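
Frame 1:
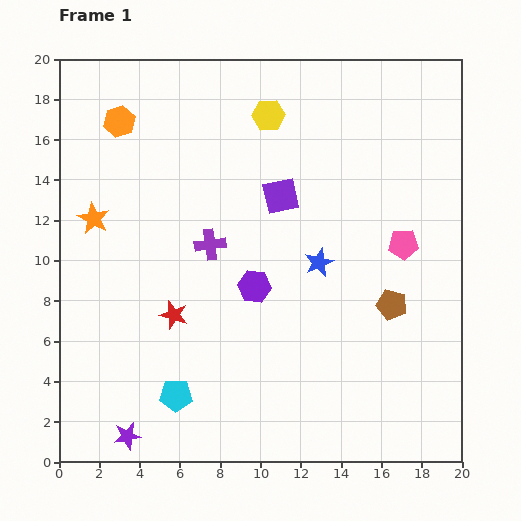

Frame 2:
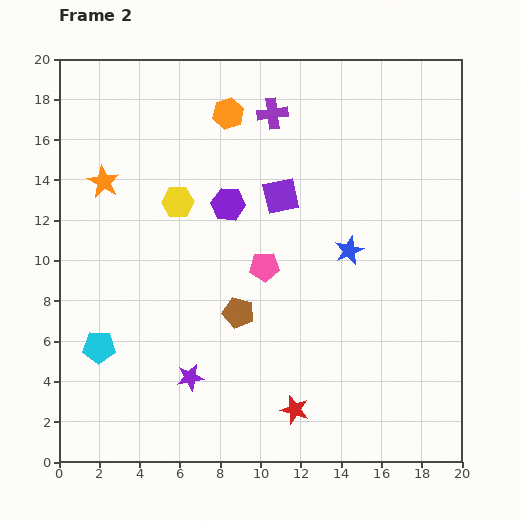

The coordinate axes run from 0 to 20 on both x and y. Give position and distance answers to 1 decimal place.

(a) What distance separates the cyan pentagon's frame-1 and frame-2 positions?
4.5

The cyan pentagon moved from (5.8, 3.3) to (2.0, 5.7), a distance of √(3.8² + 2.4²) ≈ 4.5.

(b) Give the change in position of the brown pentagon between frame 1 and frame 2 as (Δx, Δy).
(-7.6, -0.4)

The brown pentagon was at (16.5, 7.8) in frame 1 and (8.9, 7.4) in frame 2.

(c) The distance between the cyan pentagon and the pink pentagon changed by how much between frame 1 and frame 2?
-4.5

Distance in frame 1: 13.6. Distance in frame 2: 9.1.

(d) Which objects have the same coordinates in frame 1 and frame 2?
the purple square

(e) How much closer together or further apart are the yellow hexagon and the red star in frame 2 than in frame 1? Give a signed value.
+0.8

Distance in frame 1: 11.0. Distance in frame 2: 11.8.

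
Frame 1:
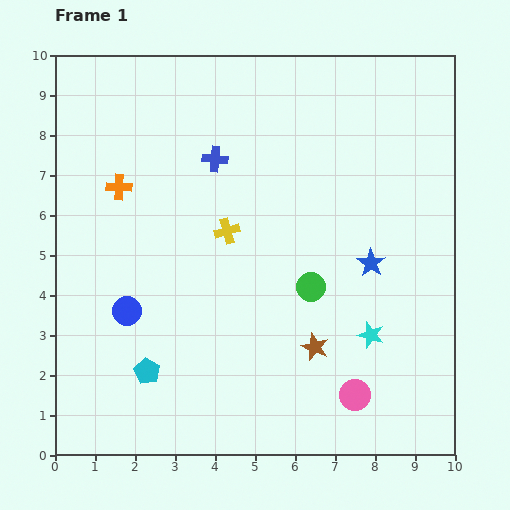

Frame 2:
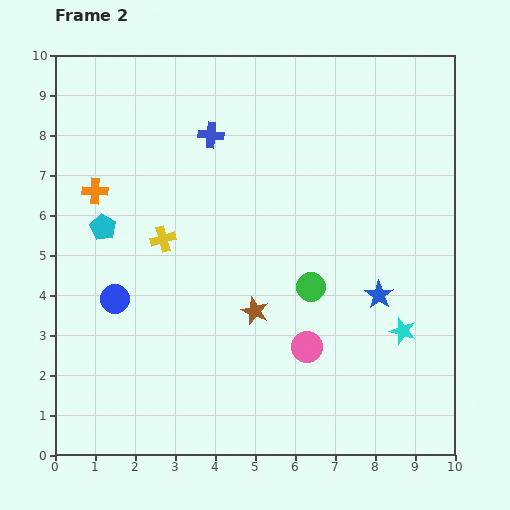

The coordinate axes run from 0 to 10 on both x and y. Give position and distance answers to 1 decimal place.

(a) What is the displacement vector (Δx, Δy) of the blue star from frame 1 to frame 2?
(0.2, -0.8)

The blue star was at (7.9, 4.8) in frame 1 and (8.1, 4.0) in frame 2.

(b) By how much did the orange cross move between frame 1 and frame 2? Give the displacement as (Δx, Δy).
(-0.6, -0.1)

The orange cross was at (1.6, 6.7) in frame 1 and (1.0, 6.6) in frame 2.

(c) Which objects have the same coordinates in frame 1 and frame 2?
the green circle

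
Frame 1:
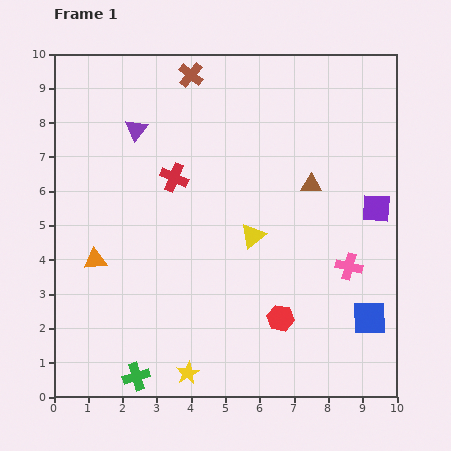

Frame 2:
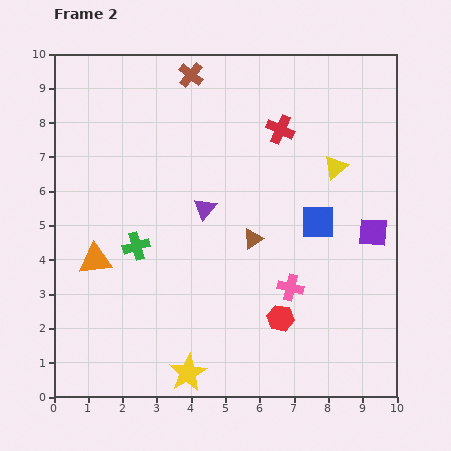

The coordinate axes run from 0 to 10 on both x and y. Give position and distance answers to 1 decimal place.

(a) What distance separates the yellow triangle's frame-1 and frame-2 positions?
3.1

The yellow triangle moved from (5.8, 4.7) to (8.2, 6.7), a distance of √(2.4² + 2.0²) ≈ 3.1.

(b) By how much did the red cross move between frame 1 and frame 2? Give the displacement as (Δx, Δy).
(3.1, 1.4)

The red cross was at (3.5, 6.4) in frame 1 and (6.6, 7.8) in frame 2.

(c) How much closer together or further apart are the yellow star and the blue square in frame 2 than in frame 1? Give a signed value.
+0.3

Distance in frame 1: 5.5. Distance in frame 2: 5.8.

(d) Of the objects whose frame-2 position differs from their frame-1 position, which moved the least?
the purple square

(moved 0.7)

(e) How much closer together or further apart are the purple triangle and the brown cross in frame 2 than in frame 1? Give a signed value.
+1.6

Distance in frame 1: 2.3. Distance in frame 2: 3.9.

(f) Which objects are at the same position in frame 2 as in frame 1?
the orange triangle, the brown cross, the yellow star, the red hexagon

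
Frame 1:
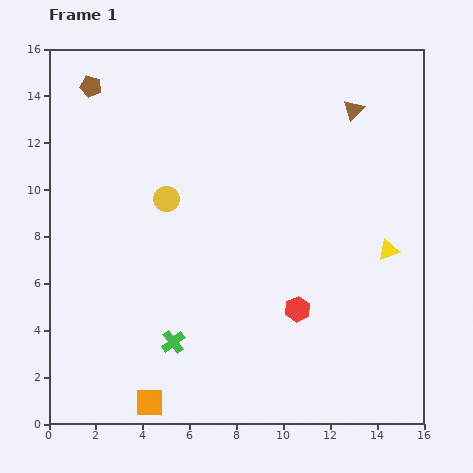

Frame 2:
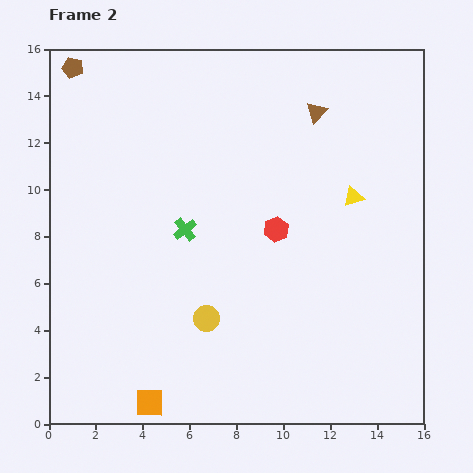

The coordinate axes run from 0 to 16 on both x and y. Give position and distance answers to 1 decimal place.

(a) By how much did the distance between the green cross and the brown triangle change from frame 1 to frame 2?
-5.0

Distance in frame 1: 12.5. Distance in frame 2: 7.5.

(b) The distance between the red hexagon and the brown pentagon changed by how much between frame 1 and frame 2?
-1.8

Distance in frame 1: 12.9. Distance in frame 2: 11.1.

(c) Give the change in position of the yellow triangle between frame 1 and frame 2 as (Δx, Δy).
(-1.5, 2.3)

The yellow triangle was at (14.5, 7.4) in frame 1 and (13.0, 9.7) in frame 2.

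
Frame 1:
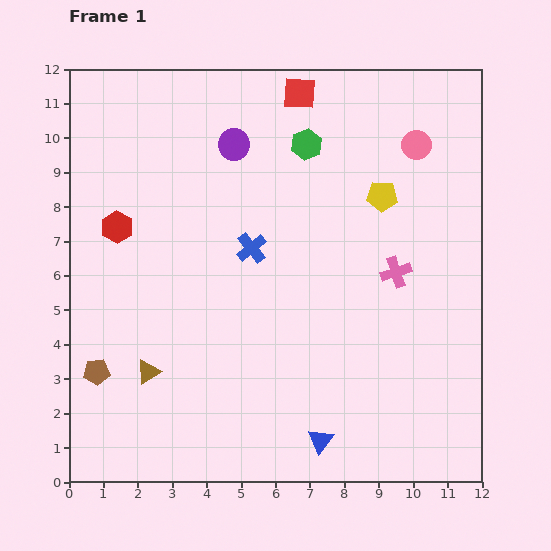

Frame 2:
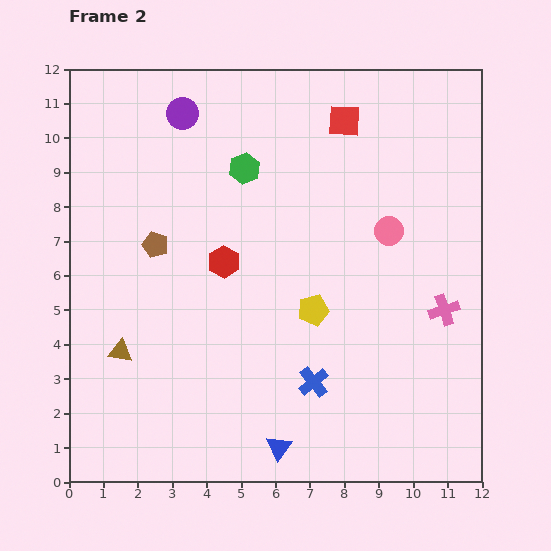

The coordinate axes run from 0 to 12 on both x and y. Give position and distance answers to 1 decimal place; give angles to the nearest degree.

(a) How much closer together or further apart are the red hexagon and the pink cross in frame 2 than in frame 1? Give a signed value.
-1.6

Distance in frame 1: 8.2. Distance in frame 2: 6.6.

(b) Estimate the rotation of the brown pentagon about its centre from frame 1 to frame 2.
24° clockwise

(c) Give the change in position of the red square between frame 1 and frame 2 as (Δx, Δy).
(1.3, -0.8)

The red square was at (6.7, 11.3) in frame 1 and (8.0, 10.5) in frame 2.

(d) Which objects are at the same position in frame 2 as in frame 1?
none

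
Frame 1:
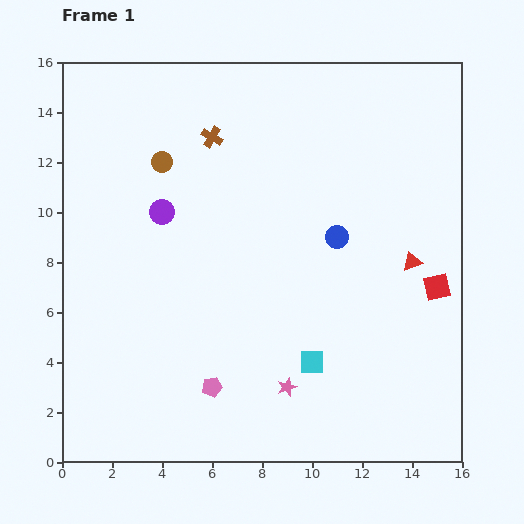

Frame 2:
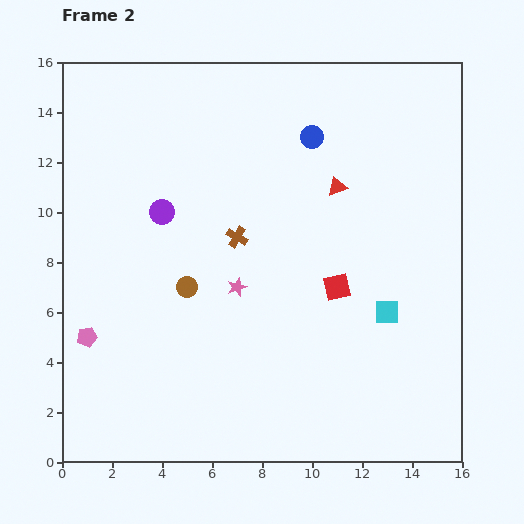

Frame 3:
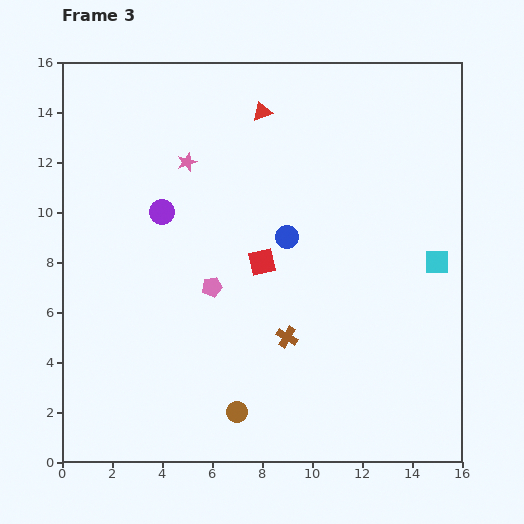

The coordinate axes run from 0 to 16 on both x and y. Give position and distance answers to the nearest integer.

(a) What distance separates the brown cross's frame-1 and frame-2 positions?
4

The brown cross moved from (6, 13) to (7, 9), a distance of √(1² + 4²) ≈ 4.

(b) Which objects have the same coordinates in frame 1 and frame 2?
the purple circle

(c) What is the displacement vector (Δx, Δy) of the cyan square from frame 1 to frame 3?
(5, 4)

The cyan square was at (10, 4) in frame 1 and (15, 8) in frame 3.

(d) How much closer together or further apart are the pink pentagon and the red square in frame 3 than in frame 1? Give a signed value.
-8

Distance in frame 1: 10. Distance in frame 3: 2.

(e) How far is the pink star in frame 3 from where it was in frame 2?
5

The pink star moved from (7, 7) to (5, 12), a distance of √(2² + 5²) ≈ 5.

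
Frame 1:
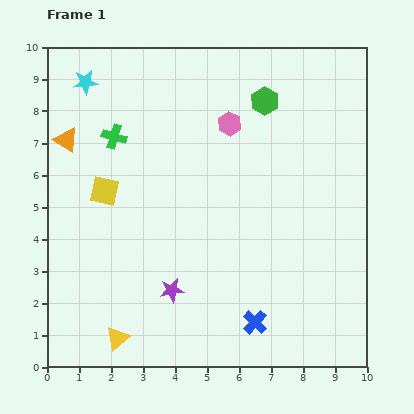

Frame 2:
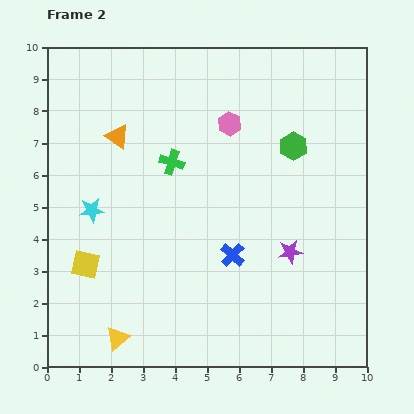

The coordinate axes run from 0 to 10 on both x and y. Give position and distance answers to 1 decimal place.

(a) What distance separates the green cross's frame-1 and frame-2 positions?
2.0

The green cross moved from (2.1, 7.2) to (3.9, 6.4), a distance of √(1.8² + 0.8²) ≈ 2.0.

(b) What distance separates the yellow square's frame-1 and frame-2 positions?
2.4

The yellow square moved from (1.8, 5.5) to (1.2, 3.2), a distance of √(0.6² + 2.3²) ≈ 2.4.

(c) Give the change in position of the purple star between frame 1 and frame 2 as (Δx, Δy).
(3.7, 1.2)

The purple star was at (3.9, 2.4) in frame 1 and (7.6, 3.6) in frame 2.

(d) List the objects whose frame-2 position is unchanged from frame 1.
the pink hexagon, the yellow triangle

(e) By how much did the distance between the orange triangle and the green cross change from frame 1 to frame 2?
+0.4

Distance in frame 1: 1.5. Distance in frame 2: 1.9.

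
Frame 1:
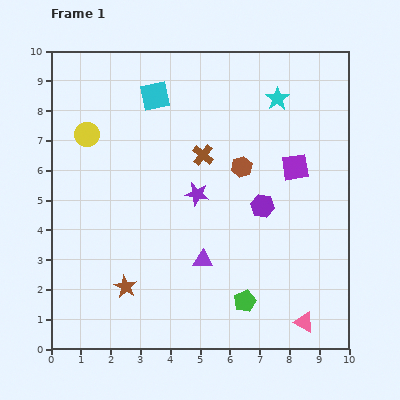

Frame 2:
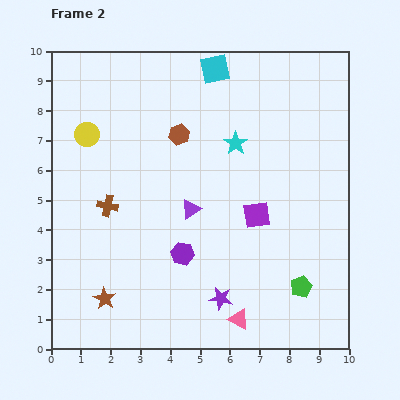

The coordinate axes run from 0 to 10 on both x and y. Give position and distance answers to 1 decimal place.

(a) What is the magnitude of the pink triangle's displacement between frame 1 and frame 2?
2.2

The pink triangle moved from (8.5, 0.9) to (6.3, 1.0), a distance of √(2.2² + 0.1²) ≈ 2.2.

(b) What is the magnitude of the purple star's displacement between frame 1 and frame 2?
3.6

The purple star moved from (4.9, 5.2) to (5.7, 1.7), a distance of √(0.8² + 3.5²) ≈ 3.6.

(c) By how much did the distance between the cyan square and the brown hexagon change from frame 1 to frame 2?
-1.3

Distance in frame 1: 3.8. Distance in frame 2: 2.5.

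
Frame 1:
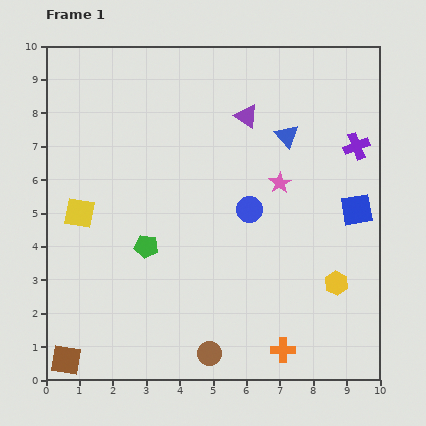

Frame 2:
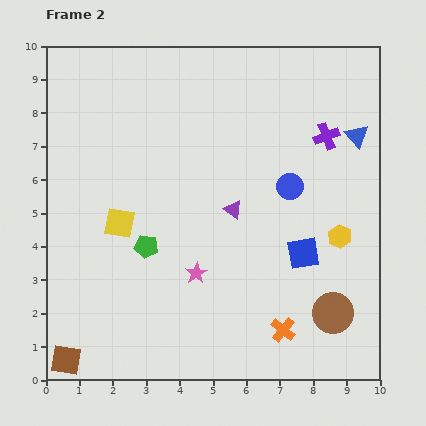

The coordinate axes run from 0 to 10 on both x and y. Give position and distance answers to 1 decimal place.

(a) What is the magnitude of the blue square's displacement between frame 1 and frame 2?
2.1

The blue square moved from (9.3, 5.1) to (7.7, 3.8), a distance of √(1.6² + 1.3²) ≈ 2.1.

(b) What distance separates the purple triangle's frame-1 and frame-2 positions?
2.8

The purple triangle moved from (6.0, 7.9) to (5.6, 5.1), a distance of √(0.4² + 2.8²) ≈ 2.8.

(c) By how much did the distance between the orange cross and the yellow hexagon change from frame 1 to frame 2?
+0.7

Distance in frame 1: 2.6. Distance in frame 2: 3.3.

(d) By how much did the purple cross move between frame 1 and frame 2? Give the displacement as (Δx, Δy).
(-0.9, 0.3)

The purple cross was at (9.3, 7.0) in frame 1 and (8.4, 7.3) in frame 2.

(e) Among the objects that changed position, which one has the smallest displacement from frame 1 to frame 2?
the orange cross

(moved 0.6)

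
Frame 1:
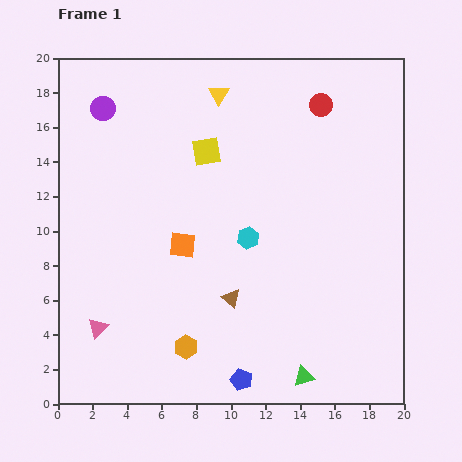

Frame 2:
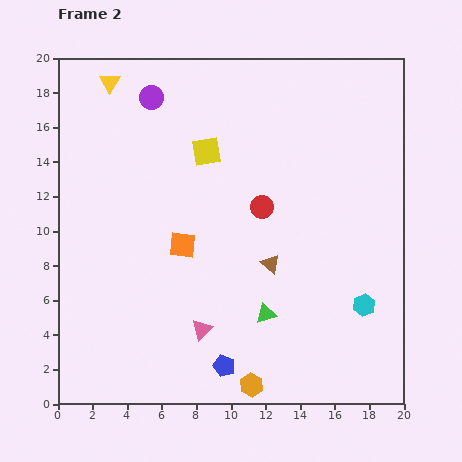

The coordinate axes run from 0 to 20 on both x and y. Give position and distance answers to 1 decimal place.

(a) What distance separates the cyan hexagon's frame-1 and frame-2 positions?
7.8

The cyan hexagon moved from (11.0, 9.6) to (17.7, 5.7), a distance of √(6.7² + 3.9²) ≈ 7.8.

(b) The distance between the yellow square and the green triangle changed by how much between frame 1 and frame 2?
-4.2

Distance in frame 1: 14.2. Distance in frame 2: 10.0.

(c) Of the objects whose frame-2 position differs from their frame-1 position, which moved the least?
the blue pentagon

(moved 1.3)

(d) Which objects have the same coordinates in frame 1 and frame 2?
the orange square, the yellow square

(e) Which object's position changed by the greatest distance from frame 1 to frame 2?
the cyan hexagon

(moved 7.8; next 6.8)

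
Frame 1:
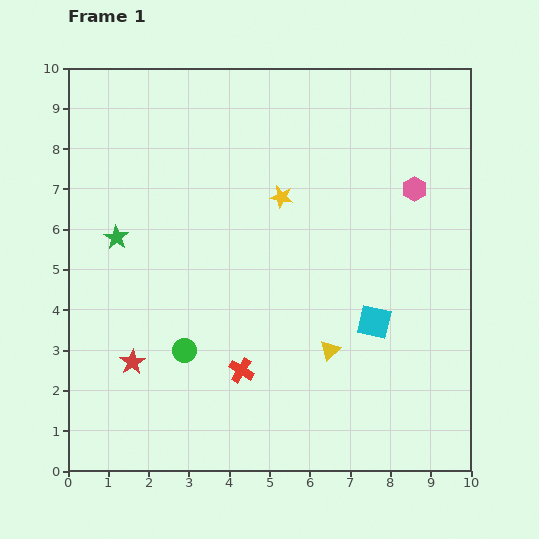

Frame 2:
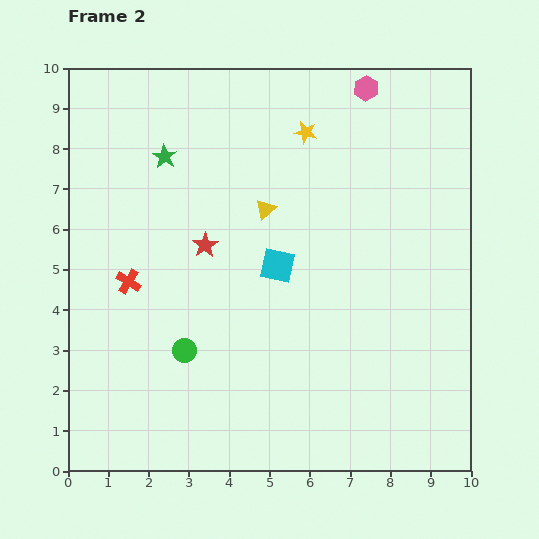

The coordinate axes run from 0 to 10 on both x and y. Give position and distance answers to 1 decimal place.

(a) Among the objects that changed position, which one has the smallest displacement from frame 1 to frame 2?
the yellow star

(moved 1.7)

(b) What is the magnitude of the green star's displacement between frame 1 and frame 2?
2.3

The green star moved from (1.2, 5.8) to (2.4, 7.8), a distance of √(1.2² + 2.0²) ≈ 2.3.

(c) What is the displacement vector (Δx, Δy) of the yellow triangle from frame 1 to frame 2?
(-1.6, 3.5)

The yellow triangle was at (6.5, 3.0) in frame 1 and (4.9, 6.5) in frame 2.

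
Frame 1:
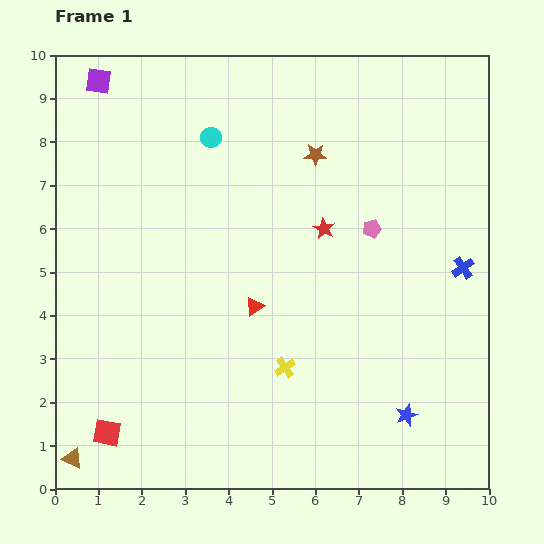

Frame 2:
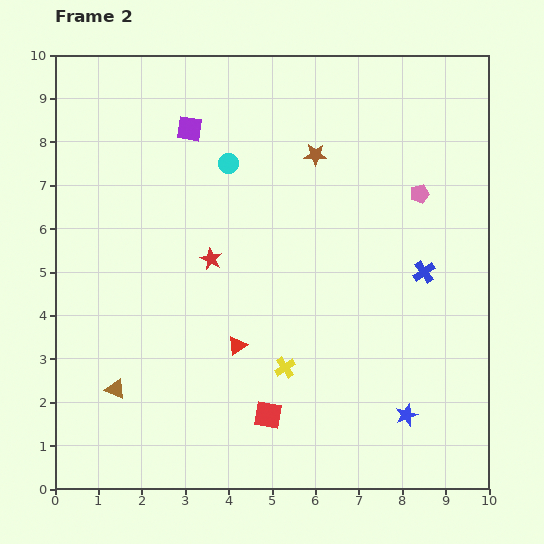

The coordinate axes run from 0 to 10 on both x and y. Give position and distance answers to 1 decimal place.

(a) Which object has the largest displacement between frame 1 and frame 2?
the red square

(moved 3.7; next 2.7)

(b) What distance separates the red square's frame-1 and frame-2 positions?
3.7

The red square moved from (1.2, 1.3) to (4.9, 1.7), a distance of √(3.7² + 0.4²) ≈ 3.7.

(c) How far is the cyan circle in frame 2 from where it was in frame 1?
0.7

The cyan circle moved from (3.6, 8.1) to (4.0, 7.5), a distance of √(0.4² + 0.6²) ≈ 0.7.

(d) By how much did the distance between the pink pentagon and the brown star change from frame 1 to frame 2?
+0.5

Distance in frame 1: 2.1. Distance in frame 2: 2.6.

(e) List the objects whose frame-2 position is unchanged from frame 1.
the blue star, the brown star, the yellow cross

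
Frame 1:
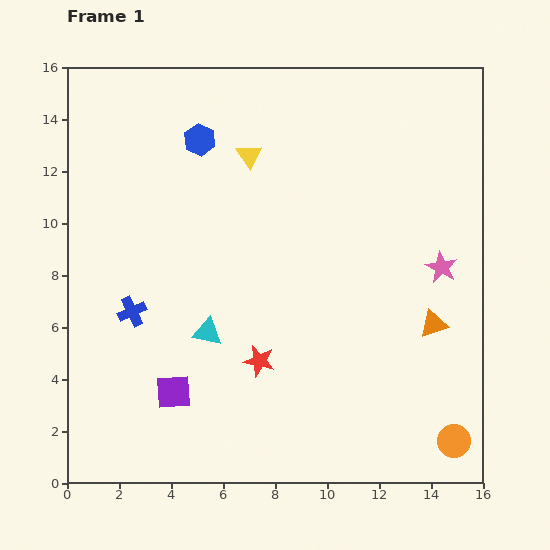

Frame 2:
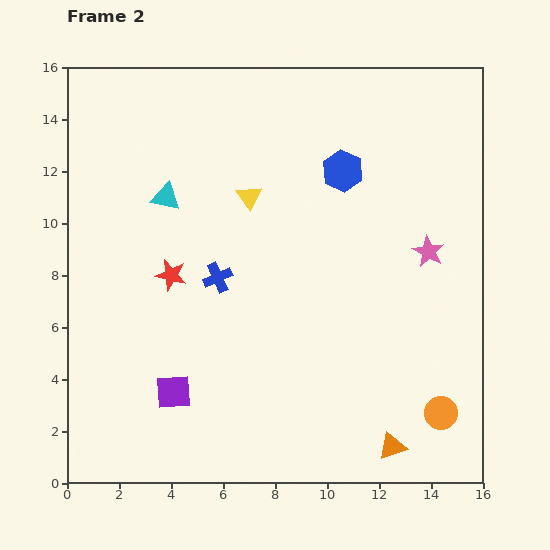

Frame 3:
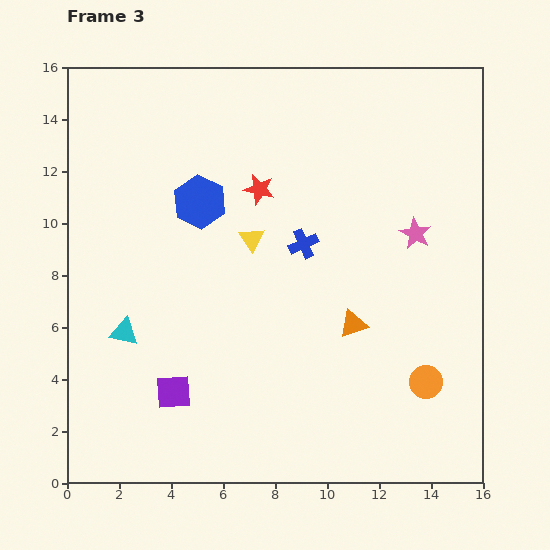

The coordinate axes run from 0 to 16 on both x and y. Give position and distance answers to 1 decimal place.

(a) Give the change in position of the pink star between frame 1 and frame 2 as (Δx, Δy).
(-0.5, 0.6)

The pink star was at (14.4, 8.3) in frame 1 and (13.9, 8.9) in frame 2.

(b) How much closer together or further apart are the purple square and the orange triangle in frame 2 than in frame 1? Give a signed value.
-1.6

Distance in frame 1: 10.3. Distance in frame 2: 8.7.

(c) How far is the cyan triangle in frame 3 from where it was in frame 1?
3.2

The cyan triangle moved from (5.4, 5.8) to (2.2, 5.8), a distance of √(3.2² + 0.0²) ≈ 3.2.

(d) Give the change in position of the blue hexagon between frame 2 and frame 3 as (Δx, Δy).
(-5.5, -1.2)

The blue hexagon was at (10.6, 12.0) in frame 2 and (5.1, 10.8) in frame 3.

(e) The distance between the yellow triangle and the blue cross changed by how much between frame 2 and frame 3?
-1.3

Distance in frame 2: 3.3. Distance in frame 3: 2.0.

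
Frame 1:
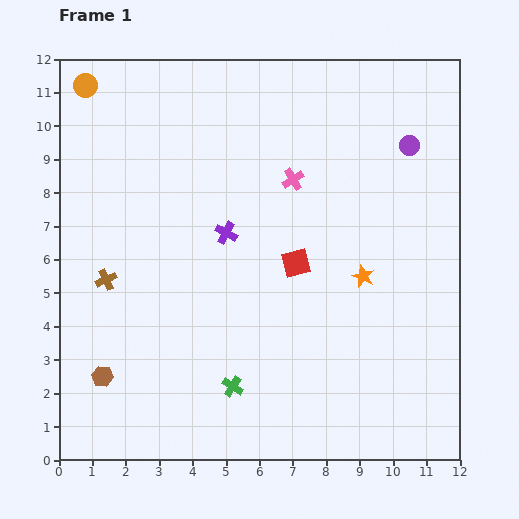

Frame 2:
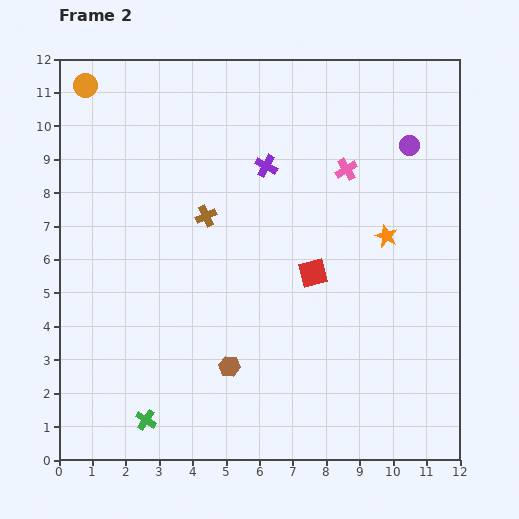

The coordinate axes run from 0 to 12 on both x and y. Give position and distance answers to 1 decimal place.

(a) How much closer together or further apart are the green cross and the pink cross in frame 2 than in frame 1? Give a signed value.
+3.1

Distance in frame 1: 6.5. Distance in frame 2: 9.6.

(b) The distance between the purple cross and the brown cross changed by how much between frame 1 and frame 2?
-1.6

Distance in frame 1: 3.9. Distance in frame 2: 2.3.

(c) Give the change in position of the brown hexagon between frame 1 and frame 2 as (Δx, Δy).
(3.8, 0.3)

The brown hexagon was at (1.3, 2.5) in frame 1 and (5.1, 2.8) in frame 2.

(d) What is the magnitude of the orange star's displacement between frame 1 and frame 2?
1.4

The orange star moved from (9.1, 5.5) to (9.8, 6.7), a distance of √(0.7² + 1.2²) ≈ 1.4.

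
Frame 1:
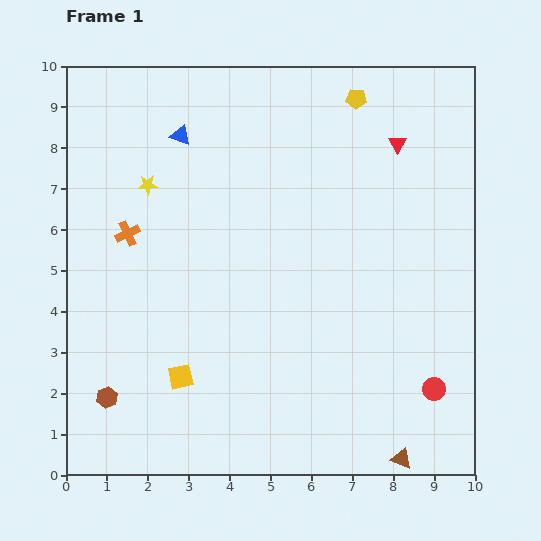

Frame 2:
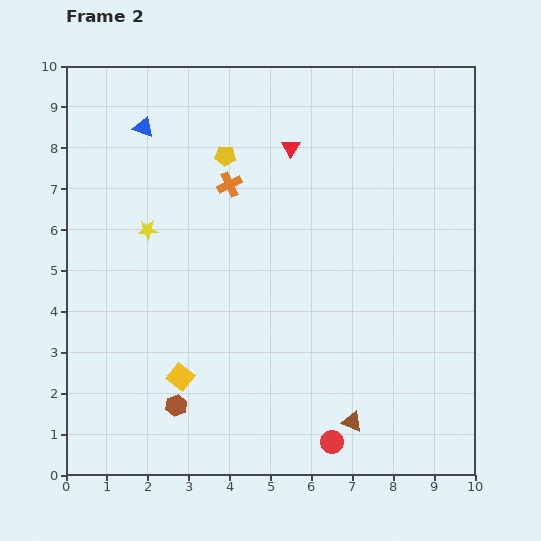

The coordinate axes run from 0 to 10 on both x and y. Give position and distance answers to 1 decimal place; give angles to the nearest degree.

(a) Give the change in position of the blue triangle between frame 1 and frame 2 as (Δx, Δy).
(-0.9, 0.2)

The blue triangle was at (2.8, 8.3) in frame 1 and (1.9, 8.5) in frame 2.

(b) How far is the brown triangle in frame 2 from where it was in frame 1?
1.5

The brown triangle moved from (8.2, 0.4) to (7.0, 1.3), a distance of √(1.2² + 0.9²) ≈ 1.5.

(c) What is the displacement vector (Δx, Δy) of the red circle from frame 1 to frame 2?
(-2.5, -1.3)

The red circle was at (9.0, 2.1) in frame 1 and (6.5, 0.8) in frame 2.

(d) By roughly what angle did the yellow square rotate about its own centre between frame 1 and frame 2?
39° counter-clockwise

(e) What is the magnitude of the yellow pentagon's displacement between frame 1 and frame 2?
3.5

The yellow pentagon moved from (7.1, 9.2) to (3.9, 7.8), a distance of √(3.2² + 1.4²) ≈ 3.5.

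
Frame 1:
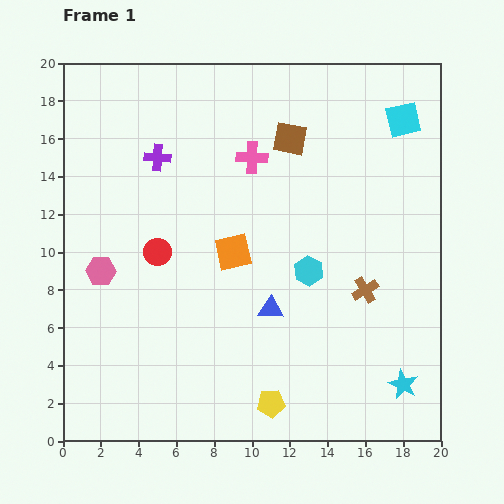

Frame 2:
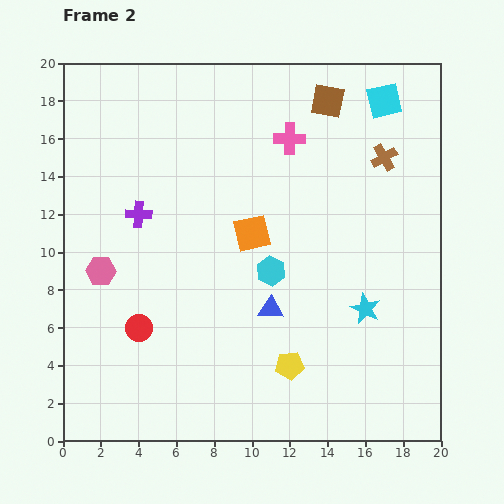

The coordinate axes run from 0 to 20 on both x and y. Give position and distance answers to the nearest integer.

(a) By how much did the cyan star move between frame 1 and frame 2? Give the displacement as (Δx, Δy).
(-2, 4)

The cyan star was at (18, 3) in frame 1 and (16, 7) in frame 2.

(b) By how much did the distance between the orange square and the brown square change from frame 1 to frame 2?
+1

Distance in frame 1: 7. Distance in frame 2: 8.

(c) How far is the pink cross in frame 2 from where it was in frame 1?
2

The pink cross moved from (10, 15) to (12, 16), a distance of √(2² + 1²) ≈ 2.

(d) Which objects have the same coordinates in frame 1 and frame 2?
the blue triangle, the pink hexagon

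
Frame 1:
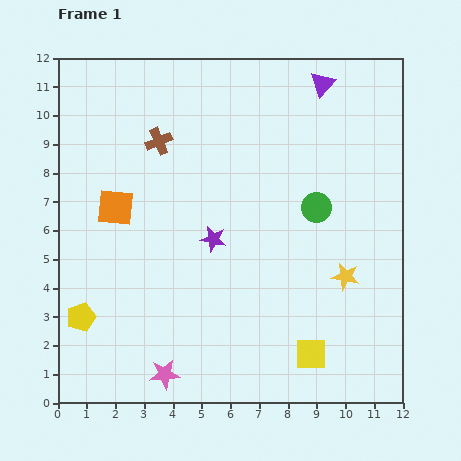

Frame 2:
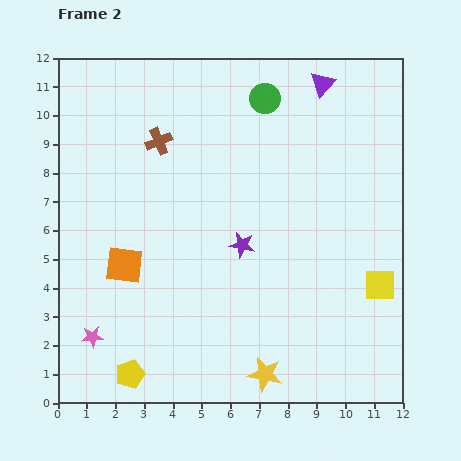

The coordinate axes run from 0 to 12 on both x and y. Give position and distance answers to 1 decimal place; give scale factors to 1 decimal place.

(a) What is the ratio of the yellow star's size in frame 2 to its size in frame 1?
1.3×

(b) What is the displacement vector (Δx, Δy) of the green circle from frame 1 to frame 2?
(-1.8, 3.8)

The green circle was at (9.0, 6.8) in frame 1 and (7.2, 10.6) in frame 2.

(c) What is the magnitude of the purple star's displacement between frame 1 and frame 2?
1.0

The purple star moved from (5.4, 5.7) to (6.4, 5.5), a distance of √(1.0² + 0.2²) ≈ 1.0.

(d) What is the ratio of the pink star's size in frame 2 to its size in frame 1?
0.7×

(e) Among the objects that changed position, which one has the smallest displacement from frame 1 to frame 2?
the purple star

(moved 1.0)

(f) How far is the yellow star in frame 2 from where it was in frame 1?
4.4

The yellow star moved from (10.0, 4.4) to (7.2, 1.0), a distance of √(2.8² + 3.4²) ≈ 4.4.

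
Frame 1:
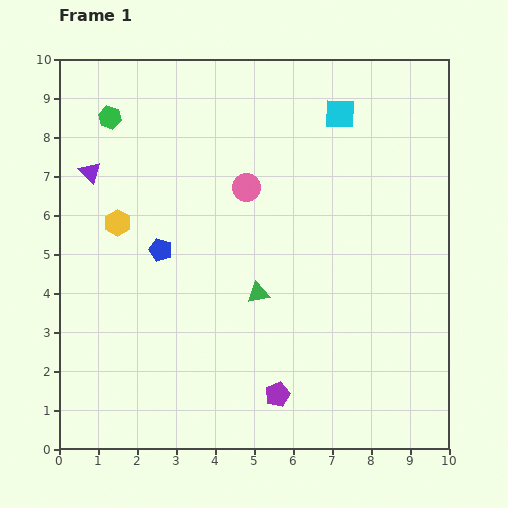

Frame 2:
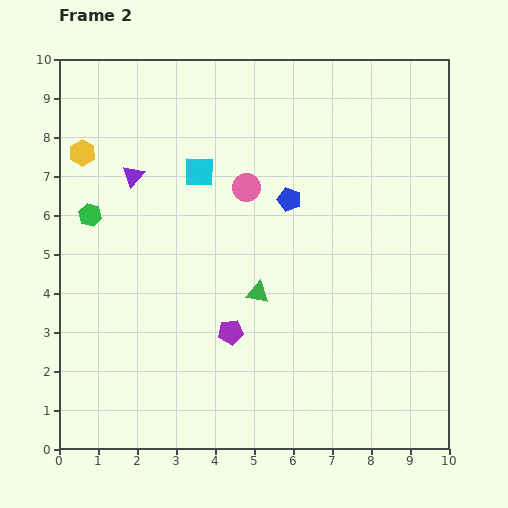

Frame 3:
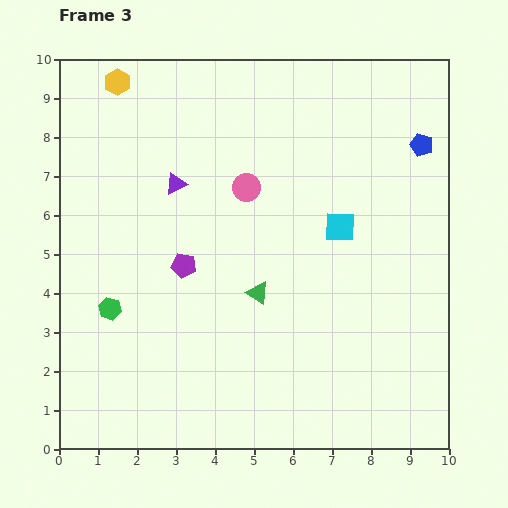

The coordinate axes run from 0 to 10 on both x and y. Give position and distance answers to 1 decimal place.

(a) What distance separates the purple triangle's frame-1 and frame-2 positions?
1.1

The purple triangle moved from (0.8, 7.1) to (1.9, 7.0), a distance of √(1.1² + 0.1²) ≈ 1.1.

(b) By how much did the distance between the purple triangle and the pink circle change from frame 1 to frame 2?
-1.1

Distance in frame 1: 4.0. Distance in frame 2: 2.9.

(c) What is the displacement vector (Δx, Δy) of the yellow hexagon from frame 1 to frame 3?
(0.0, 3.6)

The yellow hexagon was at (1.5, 5.8) in frame 1 and (1.5, 9.4) in frame 3.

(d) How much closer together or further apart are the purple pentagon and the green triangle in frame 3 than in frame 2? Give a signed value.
+0.8

Distance in frame 2: 1.2. Distance in frame 3: 2.0.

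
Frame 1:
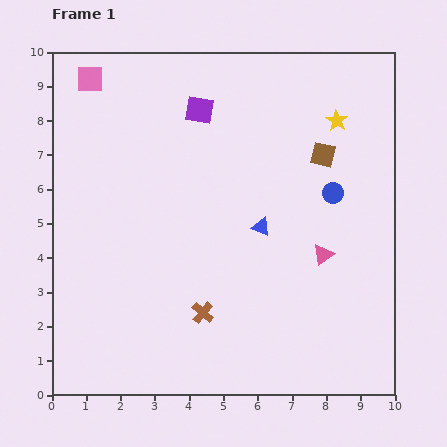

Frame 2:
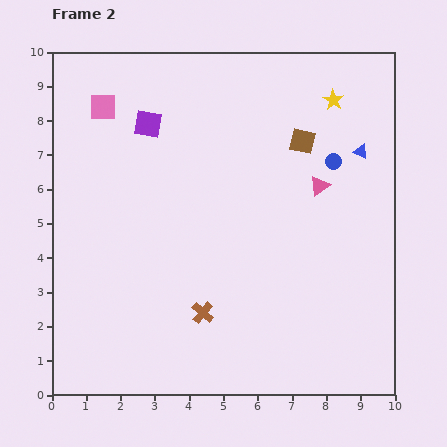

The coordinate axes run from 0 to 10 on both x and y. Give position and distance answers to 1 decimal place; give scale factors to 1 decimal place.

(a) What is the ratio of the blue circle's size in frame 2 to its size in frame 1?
0.8×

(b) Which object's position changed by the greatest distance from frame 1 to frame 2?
the blue triangle

(moved 3.6; next 2.0)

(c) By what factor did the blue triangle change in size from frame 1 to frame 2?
0.8×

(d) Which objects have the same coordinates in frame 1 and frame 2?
the brown cross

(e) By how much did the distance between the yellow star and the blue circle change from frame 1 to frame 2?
-0.3

Distance in frame 1: 2.1. Distance in frame 2: 1.8.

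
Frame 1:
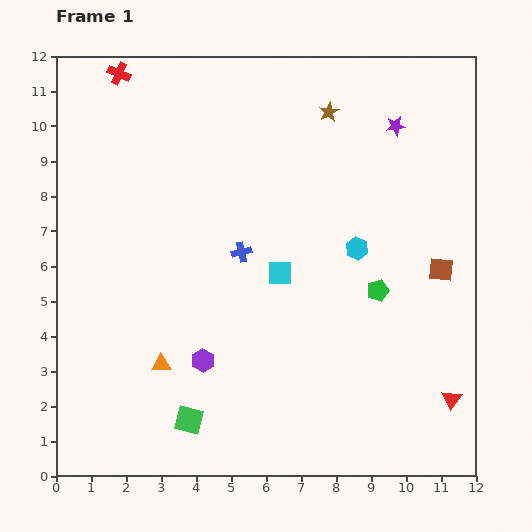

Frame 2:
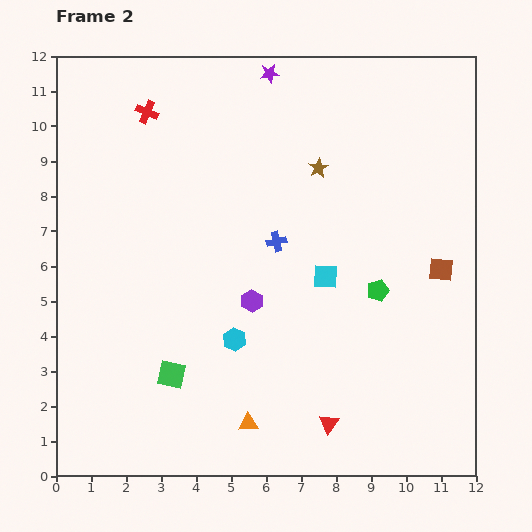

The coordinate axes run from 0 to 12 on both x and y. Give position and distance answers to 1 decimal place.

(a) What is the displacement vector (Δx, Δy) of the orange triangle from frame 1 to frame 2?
(2.5, -1.7)

The orange triangle was at (3.0, 3.2) in frame 1 and (5.5, 1.5) in frame 2.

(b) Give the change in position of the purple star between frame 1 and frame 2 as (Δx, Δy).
(-3.6, 1.5)

The purple star was at (9.7, 10.0) in frame 1 and (6.1, 11.5) in frame 2.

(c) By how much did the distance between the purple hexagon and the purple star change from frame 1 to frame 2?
-2.2

Distance in frame 1: 8.7. Distance in frame 2: 6.5.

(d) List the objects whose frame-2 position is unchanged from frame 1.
the green pentagon, the brown square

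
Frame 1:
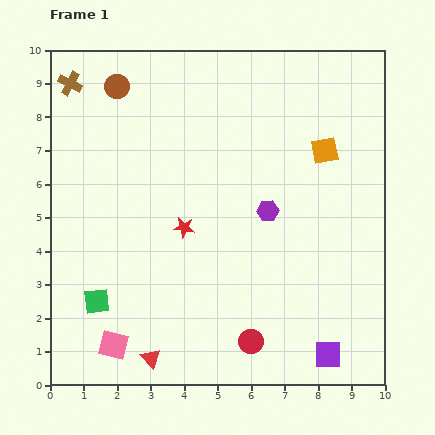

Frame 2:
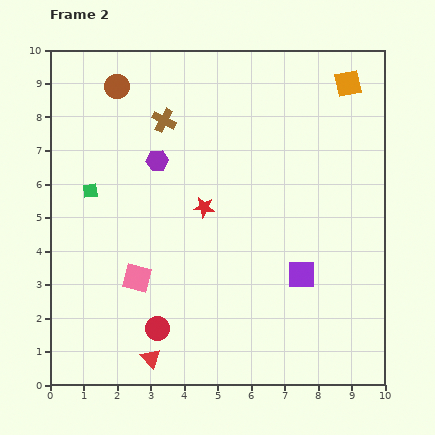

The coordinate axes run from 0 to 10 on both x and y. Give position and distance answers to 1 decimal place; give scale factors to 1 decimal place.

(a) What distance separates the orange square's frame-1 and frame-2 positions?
2.1

The orange square moved from (8.2, 7.0) to (8.9, 9.0), a distance of √(0.7² + 2.0²) ≈ 2.1.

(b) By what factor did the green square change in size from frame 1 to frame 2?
0.6×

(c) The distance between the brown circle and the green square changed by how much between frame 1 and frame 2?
-3.2

Distance in frame 1: 6.4. Distance in frame 2: 3.2.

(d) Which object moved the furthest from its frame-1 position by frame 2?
the purple hexagon

(moved 3.6; next 3.3)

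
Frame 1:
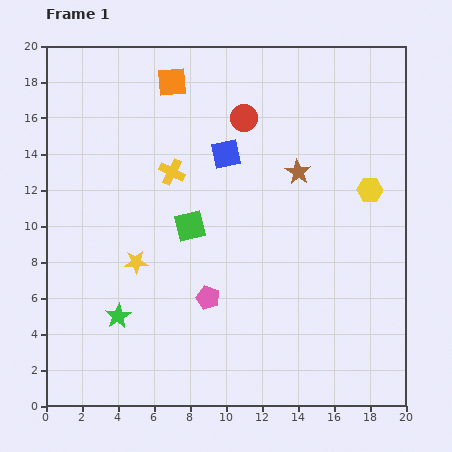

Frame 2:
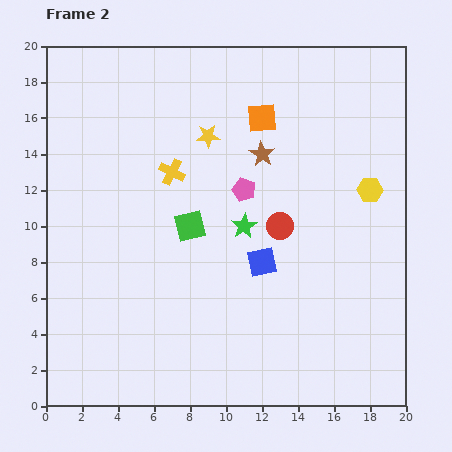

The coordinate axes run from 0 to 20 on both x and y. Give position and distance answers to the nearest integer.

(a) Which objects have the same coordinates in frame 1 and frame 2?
the green square, the yellow cross, the yellow hexagon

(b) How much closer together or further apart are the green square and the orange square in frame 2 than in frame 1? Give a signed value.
-1

Distance in frame 1: 8. Distance in frame 2: 7.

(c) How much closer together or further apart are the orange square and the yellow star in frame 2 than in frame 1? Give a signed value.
-7

Distance in frame 1: 10. Distance in frame 2: 3.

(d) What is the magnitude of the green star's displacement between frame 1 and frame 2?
9

The green star moved from (4, 5) to (11, 10), a distance of √(7² + 5²) ≈ 9.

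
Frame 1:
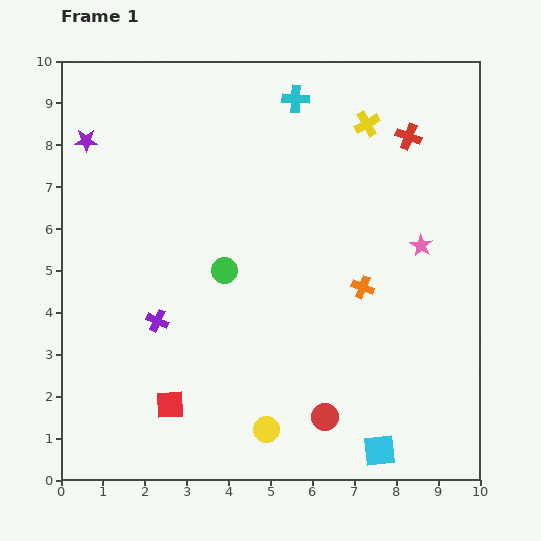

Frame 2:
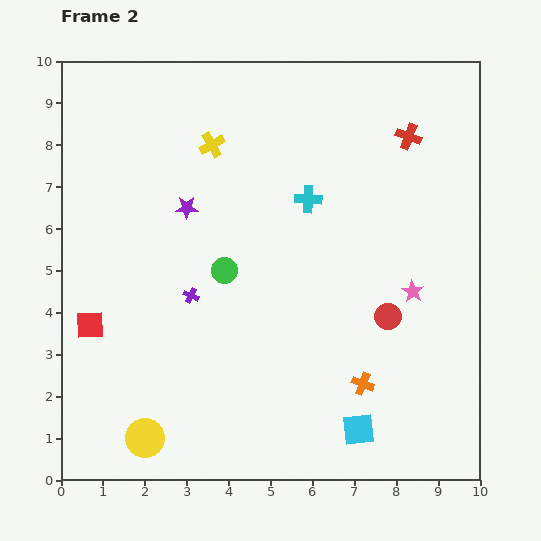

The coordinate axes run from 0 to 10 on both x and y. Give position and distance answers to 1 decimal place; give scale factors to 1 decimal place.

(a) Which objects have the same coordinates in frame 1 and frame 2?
the green circle, the red cross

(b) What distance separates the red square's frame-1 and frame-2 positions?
2.7

The red square moved from (2.6, 1.8) to (0.7, 3.7), a distance of √(1.9² + 1.9²) ≈ 2.7.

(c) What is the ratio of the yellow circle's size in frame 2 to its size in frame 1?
1.5×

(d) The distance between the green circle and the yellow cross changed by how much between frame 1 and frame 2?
-1.9

Distance in frame 1: 4.9. Distance in frame 2: 3.0.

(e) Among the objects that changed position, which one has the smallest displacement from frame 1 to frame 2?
the cyan square

(moved 0.7)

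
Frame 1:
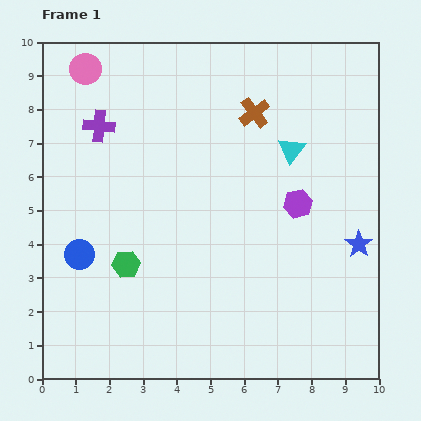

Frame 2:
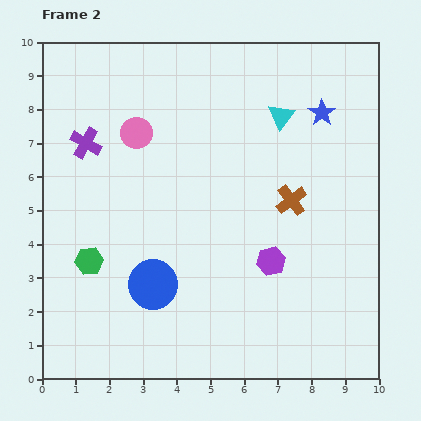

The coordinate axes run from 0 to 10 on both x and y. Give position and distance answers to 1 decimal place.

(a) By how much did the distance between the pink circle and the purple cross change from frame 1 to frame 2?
-0.2

Distance in frame 1: 1.7. Distance in frame 2: 1.5.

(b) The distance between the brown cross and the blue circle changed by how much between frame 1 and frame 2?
-1.9

Distance in frame 1: 6.7. Distance in frame 2: 4.8.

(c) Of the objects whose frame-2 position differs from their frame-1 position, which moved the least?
the purple cross

(moved 0.6)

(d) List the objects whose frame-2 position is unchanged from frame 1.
none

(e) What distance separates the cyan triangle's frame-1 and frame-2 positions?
1.0

The cyan triangle moved from (7.4, 6.8) to (7.1, 7.8), a distance of √(0.3² + 1.0²) ≈ 1.0.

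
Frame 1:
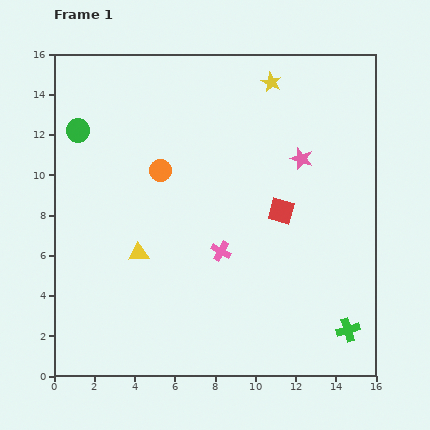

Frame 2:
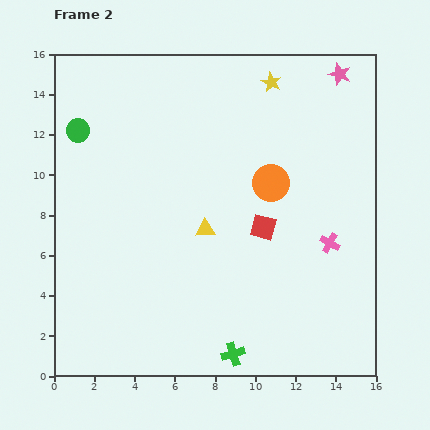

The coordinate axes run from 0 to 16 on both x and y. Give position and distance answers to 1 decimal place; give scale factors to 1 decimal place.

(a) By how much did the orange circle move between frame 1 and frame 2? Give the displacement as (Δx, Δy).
(5.5, -0.6)

The orange circle was at (5.3, 10.2) in frame 1 and (10.8, 9.6) in frame 2.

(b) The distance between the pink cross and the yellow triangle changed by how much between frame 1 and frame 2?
+2.1

Distance in frame 1: 4.1. Distance in frame 2: 6.2.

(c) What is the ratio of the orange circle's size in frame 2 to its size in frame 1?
1.7×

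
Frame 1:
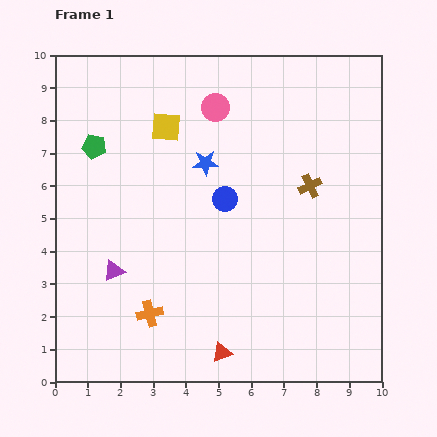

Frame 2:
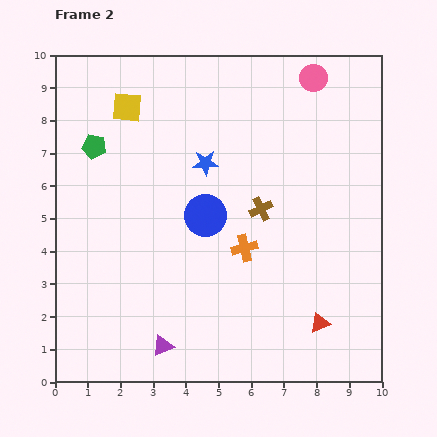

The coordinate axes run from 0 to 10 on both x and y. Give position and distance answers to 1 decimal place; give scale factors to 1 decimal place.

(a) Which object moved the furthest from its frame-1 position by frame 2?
the orange cross

(moved 3.5; next 3.1)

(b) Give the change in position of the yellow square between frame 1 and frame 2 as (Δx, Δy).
(-1.2, 0.6)

The yellow square was at (3.4, 7.8) in frame 1 and (2.2, 8.4) in frame 2.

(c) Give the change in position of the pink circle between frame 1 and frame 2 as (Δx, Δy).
(3.0, 0.9)

The pink circle was at (4.9, 8.4) in frame 1 and (7.9, 9.3) in frame 2.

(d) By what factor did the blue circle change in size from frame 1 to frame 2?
1.7×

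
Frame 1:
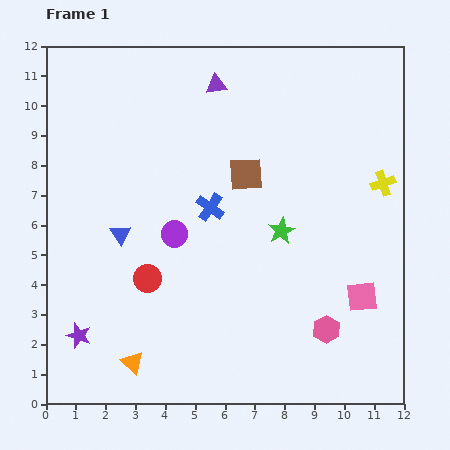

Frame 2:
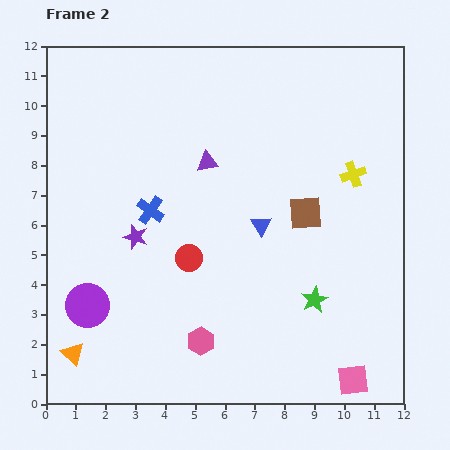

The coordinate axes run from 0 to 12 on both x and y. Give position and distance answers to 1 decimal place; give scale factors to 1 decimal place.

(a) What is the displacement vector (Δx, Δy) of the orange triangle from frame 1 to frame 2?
(-2.0, 0.3)

The orange triangle was at (2.9, 1.4) in frame 1 and (0.9, 1.7) in frame 2.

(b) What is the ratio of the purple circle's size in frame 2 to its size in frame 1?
1.7×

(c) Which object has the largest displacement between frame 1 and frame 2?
the blue triangle

(moved 4.7; next 4.2)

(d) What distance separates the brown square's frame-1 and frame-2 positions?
2.4

The brown square moved from (6.7, 7.7) to (8.7, 6.4), a distance of √(2.0² + 1.3²) ≈ 2.4.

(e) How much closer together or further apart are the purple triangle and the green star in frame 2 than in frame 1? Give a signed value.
+0.4

Distance in frame 1: 5.4. Distance in frame 2: 5.8.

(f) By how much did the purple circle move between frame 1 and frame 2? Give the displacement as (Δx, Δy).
(-2.9, -2.4)

The purple circle was at (4.3, 5.7) in frame 1 and (1.4, 3.3) in frame 2.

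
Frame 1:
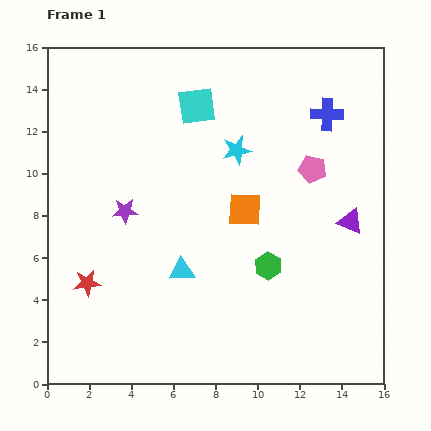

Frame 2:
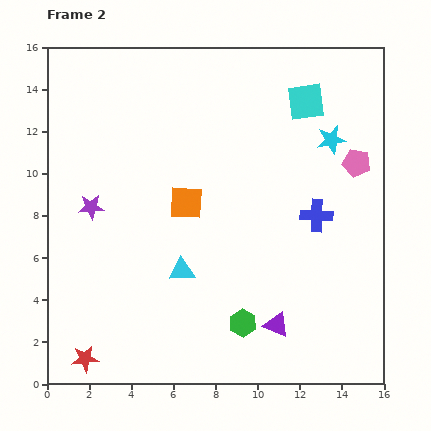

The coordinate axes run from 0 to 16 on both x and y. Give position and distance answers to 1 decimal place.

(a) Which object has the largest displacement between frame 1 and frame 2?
the purple triangle

(moved 6.0; next 5.2)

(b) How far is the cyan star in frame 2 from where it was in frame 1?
4.5

The cyan star moved from (9.0, 11.1) to (13.5, 11.6), a distance of √(4.5² + 0.5²) ≈ 4.5.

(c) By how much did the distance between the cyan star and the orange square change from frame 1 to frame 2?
+4.7

Distance in frame 1: 2.8. Distance in frame 2: 7.5.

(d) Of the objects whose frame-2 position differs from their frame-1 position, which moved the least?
the purple star

(moved 1.6)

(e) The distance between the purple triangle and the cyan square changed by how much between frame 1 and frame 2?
+1.6

Distance in frame 1: 9.1. Distance in frame 2: 10.7.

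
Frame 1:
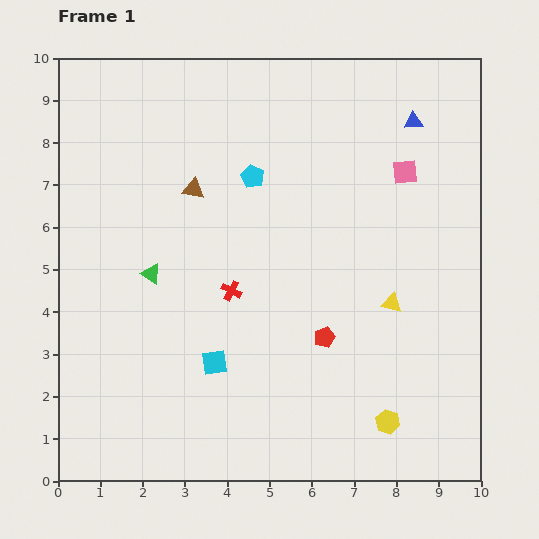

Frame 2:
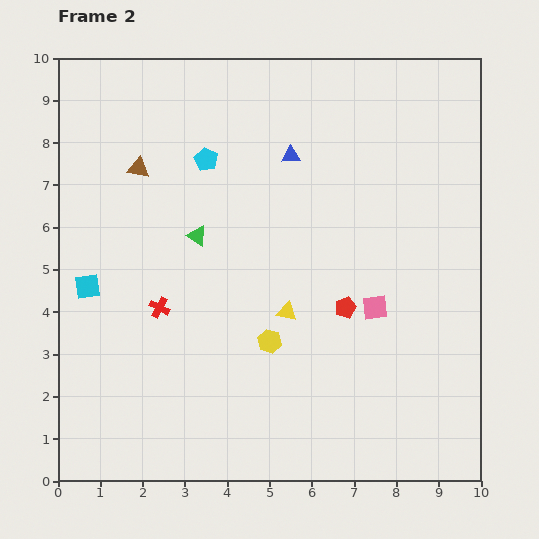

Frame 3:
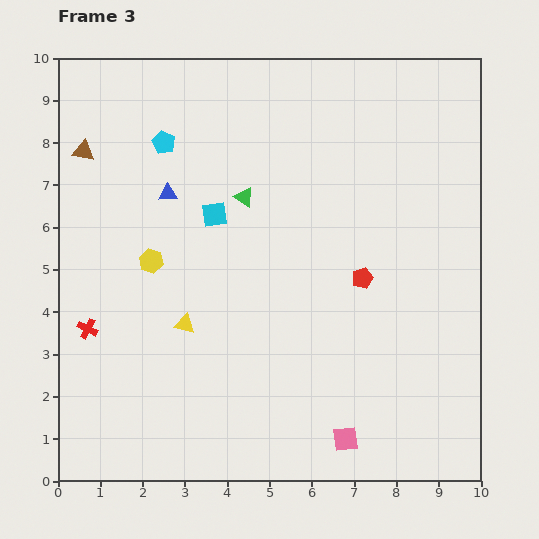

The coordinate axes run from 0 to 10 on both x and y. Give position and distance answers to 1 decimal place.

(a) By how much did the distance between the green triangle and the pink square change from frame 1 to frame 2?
-2.0

Distance in frame 1: 6.5. Distance in frame 2: 4.5.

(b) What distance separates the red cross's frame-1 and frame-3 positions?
3.5

The red cross moved from (4.1, 4.5) to (0.7, 3.6), a distance of √(3.4² + 0.9²) ≈ 3.5.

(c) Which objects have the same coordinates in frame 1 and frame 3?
none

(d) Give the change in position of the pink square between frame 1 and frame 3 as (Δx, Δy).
(-1.4, -6.3)

The pink square was at (8.2, 7.3) in frame 1 and (6.8, 1.0) in frame 3.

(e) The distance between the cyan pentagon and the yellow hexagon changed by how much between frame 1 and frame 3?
-3.8

Distance in frame 1: 6.6. Distance in frame 3: 2.8.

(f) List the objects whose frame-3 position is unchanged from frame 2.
none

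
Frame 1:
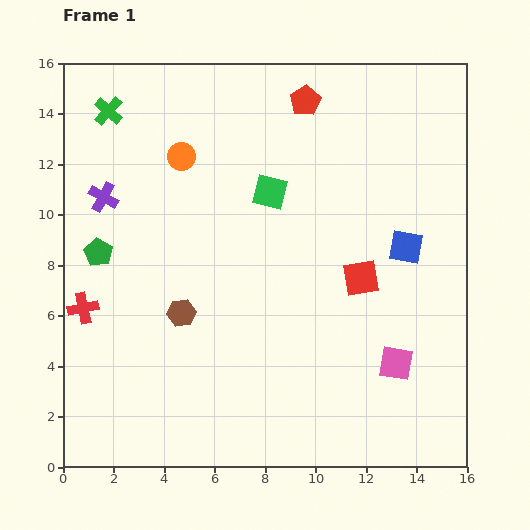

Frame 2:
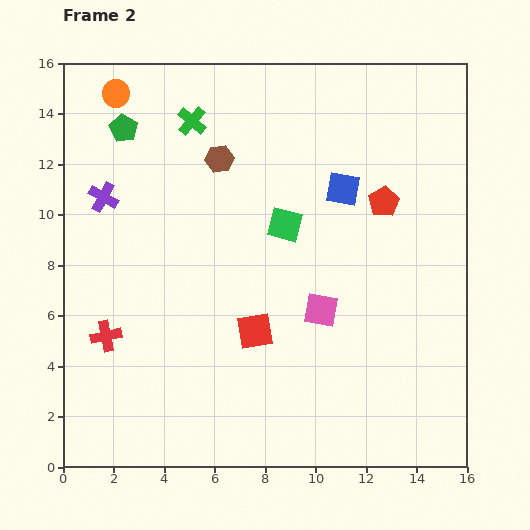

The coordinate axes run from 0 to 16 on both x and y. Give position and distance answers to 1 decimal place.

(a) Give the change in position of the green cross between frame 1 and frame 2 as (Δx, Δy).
(3.3, -0.4)

The green cross was at (1.8, 14.1) in frame 1 and (5.1, 13.7) in frame 2.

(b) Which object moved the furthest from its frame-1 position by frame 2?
the brown hexagon

(moved 6.3; next 5.1)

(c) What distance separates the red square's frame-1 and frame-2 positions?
4.7

The red square moved from (11.8, 7.5) to (7.6, 5.4), a distance of √(4.2² + 2.1²) ≈ 4.7.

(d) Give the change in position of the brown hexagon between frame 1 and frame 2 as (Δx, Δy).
(1.5, 6.1)

The brown hexagon was at (4.7, 6.1) in frame 1 and (6.2, 12.2) in frame 2.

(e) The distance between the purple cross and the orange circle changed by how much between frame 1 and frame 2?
+0.6

Distance in frame 1: 3.5. Distance in frame 2: 4.1.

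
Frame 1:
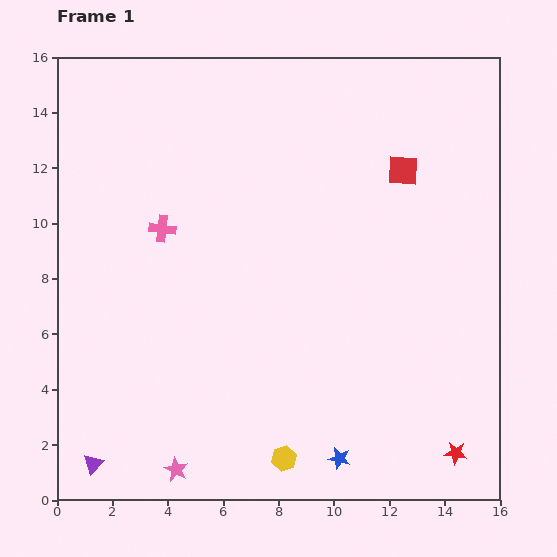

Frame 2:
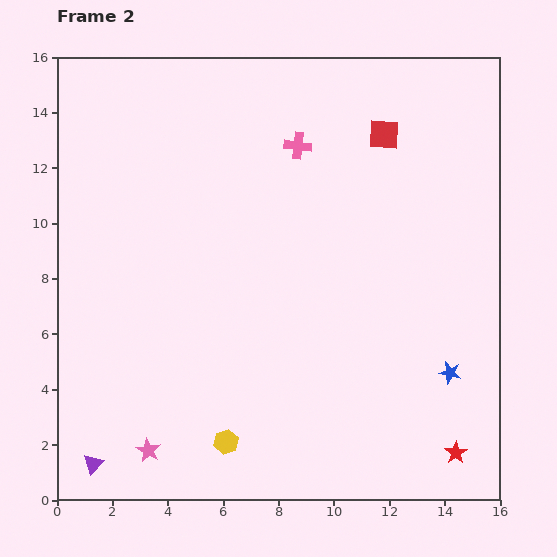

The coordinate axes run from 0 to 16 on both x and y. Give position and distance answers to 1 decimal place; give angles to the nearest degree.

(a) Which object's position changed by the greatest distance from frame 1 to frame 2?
the pink cross

(moved 5.7; next 5.1)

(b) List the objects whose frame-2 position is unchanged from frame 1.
the purple triangle, the red star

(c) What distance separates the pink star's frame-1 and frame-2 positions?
1.2

The pink star moved from (4.3, 1.1) to (3.3, 1.8), a distance of √(1.0² + 0.7²) ≈ 1.2.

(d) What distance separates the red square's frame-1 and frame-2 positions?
1.5

The red square moved from (12.5, 11.9) to (11.8, 13.2), a distance of √(0.7² + 1.3²) ≈ 1.5.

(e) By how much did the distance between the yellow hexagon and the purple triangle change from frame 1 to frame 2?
-2.0

Distance in frame 1: 6.9. Distance in frame 2: 4.9.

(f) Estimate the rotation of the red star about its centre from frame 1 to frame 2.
31° clockwise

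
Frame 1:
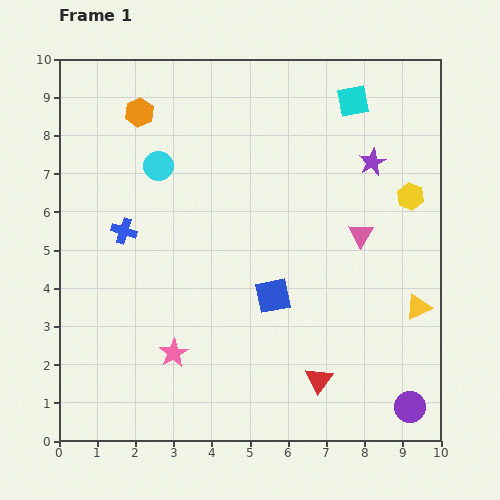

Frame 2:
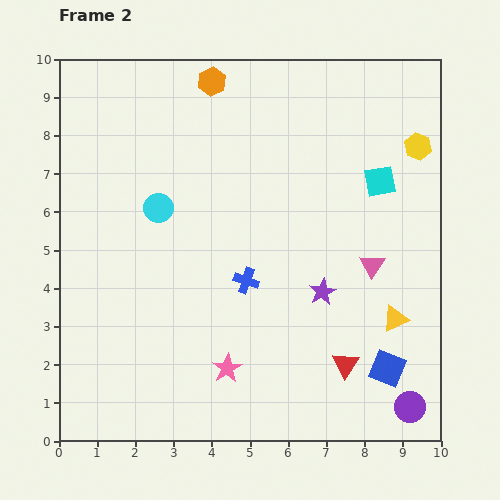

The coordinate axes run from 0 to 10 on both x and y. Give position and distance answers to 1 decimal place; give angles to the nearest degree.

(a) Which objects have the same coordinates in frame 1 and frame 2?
the purple circle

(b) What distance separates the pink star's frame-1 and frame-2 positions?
1.5

The pink star moved from (3.0, 2.3) to (4.4, 1.9), a distance of √(1.4² + 0.4²) ≈ 1.5.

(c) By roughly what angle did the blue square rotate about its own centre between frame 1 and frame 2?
32° clockwise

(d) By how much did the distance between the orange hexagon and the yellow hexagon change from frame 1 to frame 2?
-1.7

Distance in frame 1: 7.4. Distance in frame 2: 5.7.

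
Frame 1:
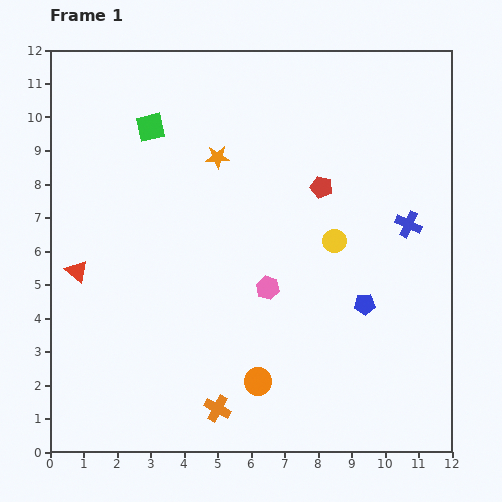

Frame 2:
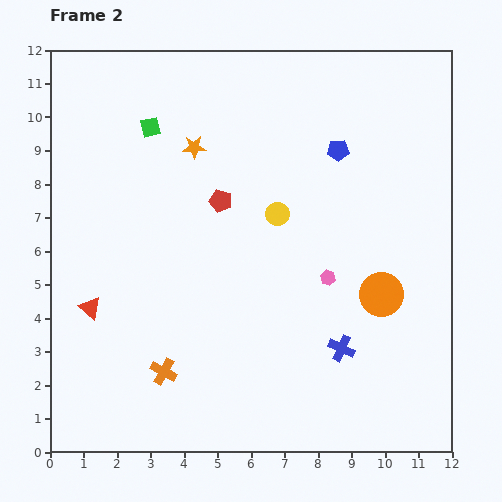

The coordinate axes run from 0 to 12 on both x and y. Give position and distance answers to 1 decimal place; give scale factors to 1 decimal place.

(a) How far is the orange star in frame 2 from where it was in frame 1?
0.8

The orange star moved from (5.0, 8.8) to (4.3, 9.1), a distance of √(0.7² + 0.3²) ≈ 0.8.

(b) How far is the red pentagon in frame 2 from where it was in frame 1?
3.0

The red pentagon moved from (8.1, 7.9) to (5.1, 7.5), a distance of √(3.0² + 0.4²) ≈ 3.0.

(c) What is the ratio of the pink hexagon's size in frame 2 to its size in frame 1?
0.7×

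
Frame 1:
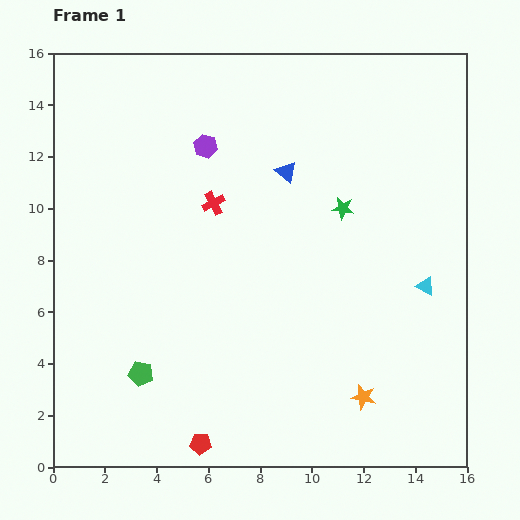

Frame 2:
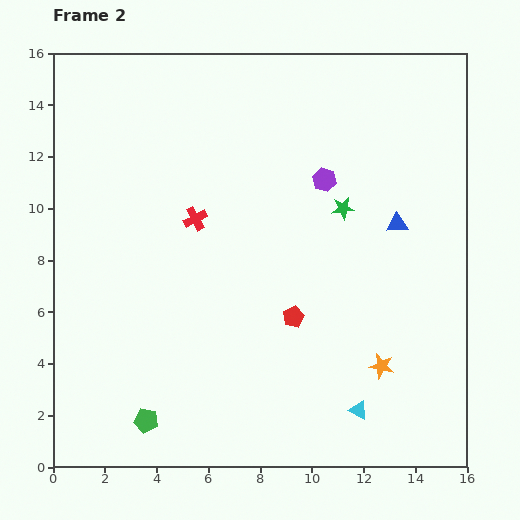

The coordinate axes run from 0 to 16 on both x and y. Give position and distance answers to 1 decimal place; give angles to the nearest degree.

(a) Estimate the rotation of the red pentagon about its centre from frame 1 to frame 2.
29° counter-clockwise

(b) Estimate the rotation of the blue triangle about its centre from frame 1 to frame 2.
42° counter-clockwise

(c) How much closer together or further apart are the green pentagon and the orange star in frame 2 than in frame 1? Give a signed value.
+0.7

Distance in frame 1: 8.6. Distance in frame 2: 9.3.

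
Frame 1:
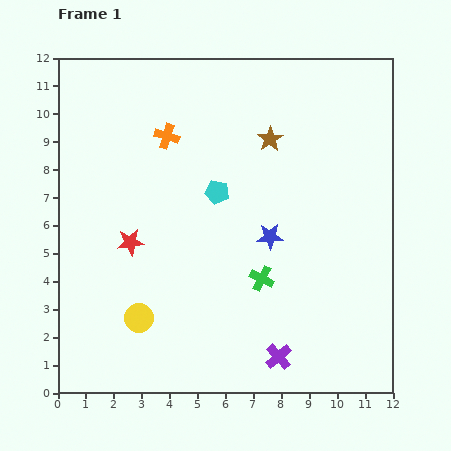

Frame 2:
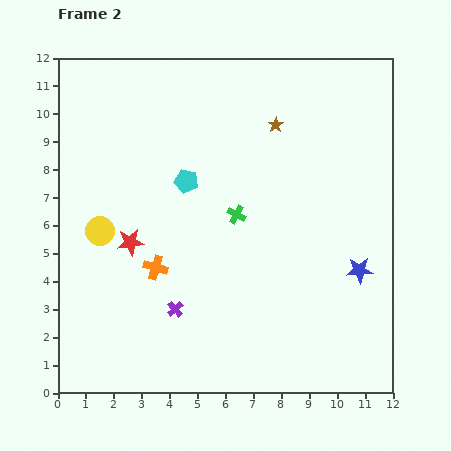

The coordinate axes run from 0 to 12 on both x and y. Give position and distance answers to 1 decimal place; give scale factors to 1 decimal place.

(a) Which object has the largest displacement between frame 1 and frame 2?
the orange cross

(moved 4.7; next 4.1)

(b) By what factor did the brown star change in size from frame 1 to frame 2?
0.6×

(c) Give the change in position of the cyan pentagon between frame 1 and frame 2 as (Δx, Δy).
(-1.1, 0.4)

The cyan pentagon was at (5.7, 7.2) in frame 1 and (4.6, 7.6) in frame 2.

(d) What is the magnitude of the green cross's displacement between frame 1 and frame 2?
2.5

The green cross moved from (7.3, 4.1) to (6.4, 6.4), a distance of √(0.9² + 2.3²) ≈ 2.5.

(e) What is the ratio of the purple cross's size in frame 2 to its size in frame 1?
0.6×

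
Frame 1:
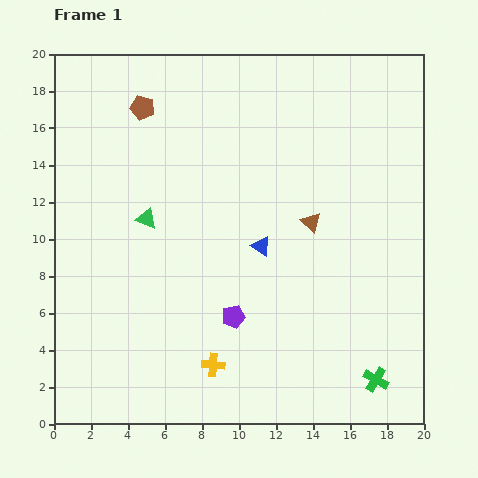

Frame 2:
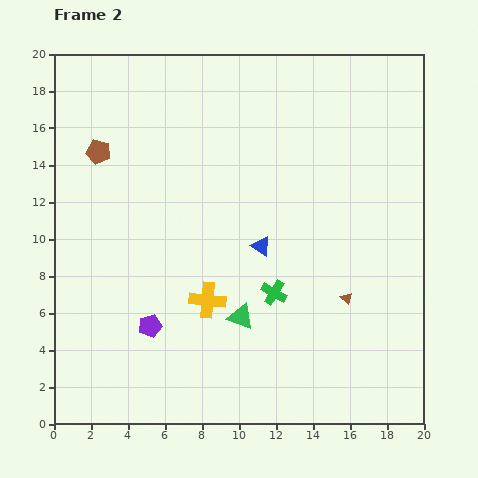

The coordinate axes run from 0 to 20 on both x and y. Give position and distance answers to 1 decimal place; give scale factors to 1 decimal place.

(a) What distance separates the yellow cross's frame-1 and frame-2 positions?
3.5

The yellow cross moved from (8.6, 3.2) to (8.3, 6.7), a distance of √(0.3² + 3.5²) ≈ 3.5.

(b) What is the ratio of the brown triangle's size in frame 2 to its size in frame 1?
0.6×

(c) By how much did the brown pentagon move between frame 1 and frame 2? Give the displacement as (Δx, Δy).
(-2.4, -2.4)

The brown pentagon was at (4.8, 17.1) in frame 1 and (2.4, 14.7) in frame 2.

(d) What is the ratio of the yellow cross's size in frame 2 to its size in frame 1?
1.6×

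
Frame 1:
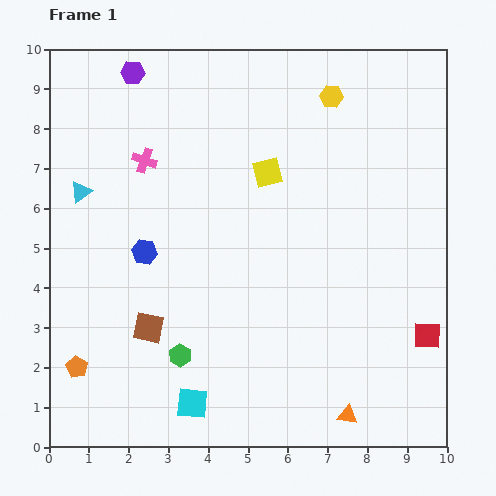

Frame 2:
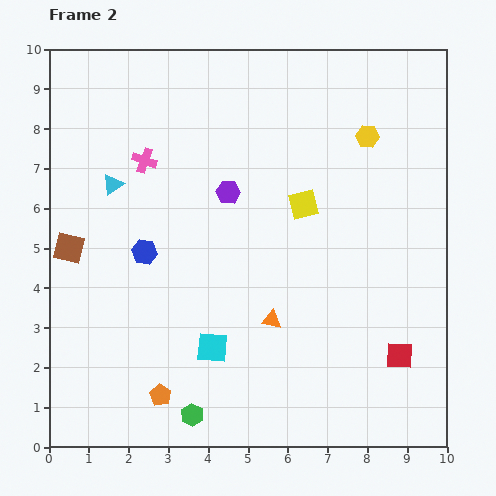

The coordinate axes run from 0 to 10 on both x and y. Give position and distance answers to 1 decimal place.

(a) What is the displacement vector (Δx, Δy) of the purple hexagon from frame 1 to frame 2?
(2.4, -3.0)

The purple hexagon was at (2.1, 9.4) in frame 1 and (4.5, 6.4) in frame 2.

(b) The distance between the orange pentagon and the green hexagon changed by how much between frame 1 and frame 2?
-1.7

Distance in frame 1: 2.6. Distance in frame 2: 0.9.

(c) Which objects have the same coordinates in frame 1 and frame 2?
the pink cross, the blue hexagon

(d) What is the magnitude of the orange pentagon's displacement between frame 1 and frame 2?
2.2

The orange pentagon moved from (0.7, 2.0) to (2.8, 1.3), a distance of √(2.1² + 0.7²) ≈ 2.2.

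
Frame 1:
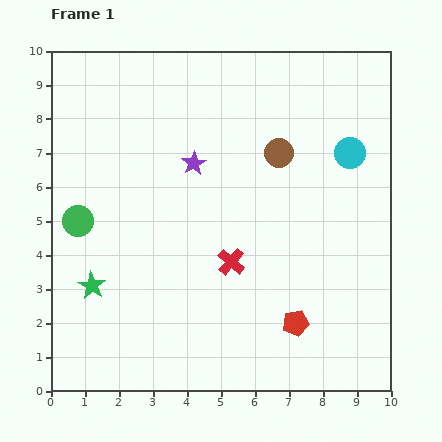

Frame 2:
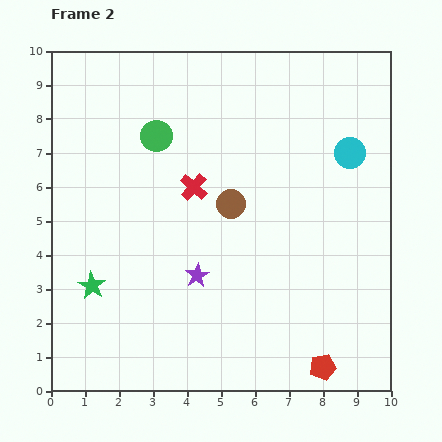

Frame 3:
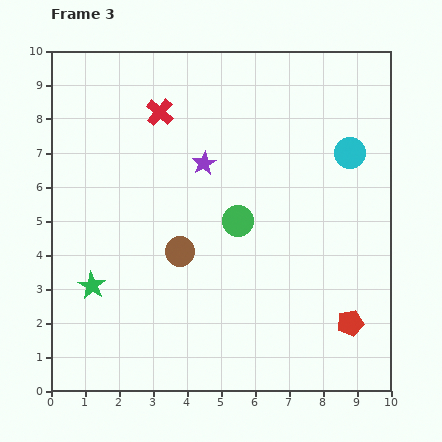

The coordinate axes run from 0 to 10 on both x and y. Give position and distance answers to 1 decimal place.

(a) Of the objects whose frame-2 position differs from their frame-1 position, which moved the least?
the red pentagon

(moved 1.5)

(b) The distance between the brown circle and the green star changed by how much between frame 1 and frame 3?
-3.9

Distance in frame 1: 6.7. Distance in frame 3: 2.8.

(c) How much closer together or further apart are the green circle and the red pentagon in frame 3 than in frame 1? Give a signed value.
-2.6

Distance in frame 1: 7.1. Distance in frame 3: 4.5.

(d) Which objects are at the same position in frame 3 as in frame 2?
the cyan circle, the green star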